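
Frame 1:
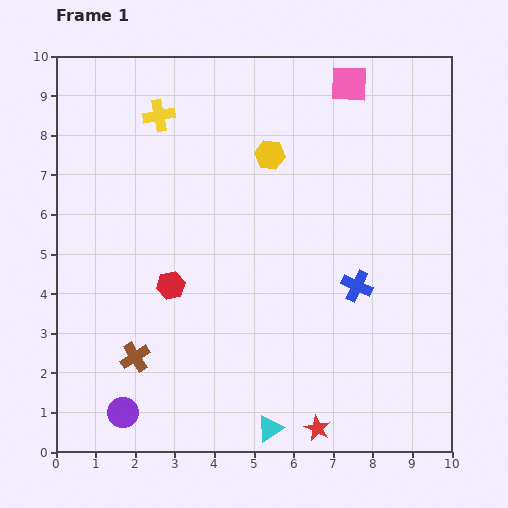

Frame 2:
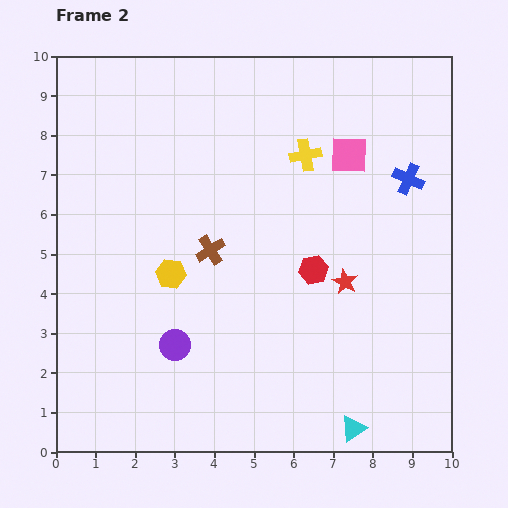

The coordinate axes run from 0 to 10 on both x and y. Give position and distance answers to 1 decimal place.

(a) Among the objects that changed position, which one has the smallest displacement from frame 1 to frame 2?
the pink square

(moved 1.8)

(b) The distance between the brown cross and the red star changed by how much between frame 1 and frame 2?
-1.4

Distance in frame 1: 4.9. Distance in frame 2: 3.5.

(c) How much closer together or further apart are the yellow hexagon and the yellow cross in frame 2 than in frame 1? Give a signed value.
+1.5

Distance in frame 1: 3.0. Distance in frame 2: 4.5.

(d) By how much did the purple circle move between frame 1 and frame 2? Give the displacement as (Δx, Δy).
(1.3, 1.7)

The purple circle was at (1.7, 1.0) in frame 1 and (3.0, 2.7) in frame 2.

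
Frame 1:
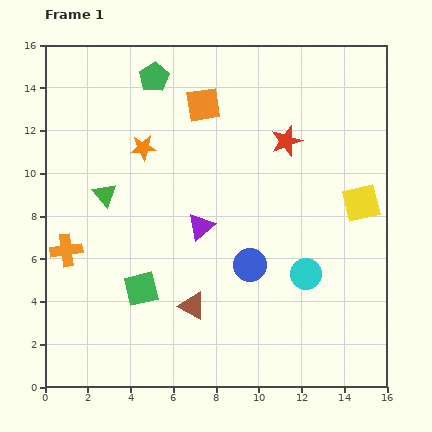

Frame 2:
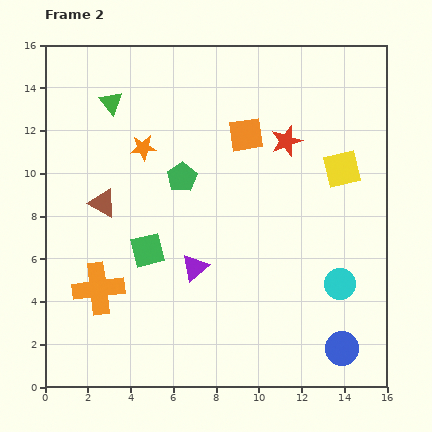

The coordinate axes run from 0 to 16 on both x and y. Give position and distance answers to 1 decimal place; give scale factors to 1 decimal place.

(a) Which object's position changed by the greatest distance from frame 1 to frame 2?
the brown triangle

(moved 6.4; next 5.8)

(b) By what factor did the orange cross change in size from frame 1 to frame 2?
1.6×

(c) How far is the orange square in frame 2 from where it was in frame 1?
2.4

The orange square moved from (7.4, 13.2) to (9.4, 11.8), a distance of √(2.0² + 1.4²) ≈ 2.4.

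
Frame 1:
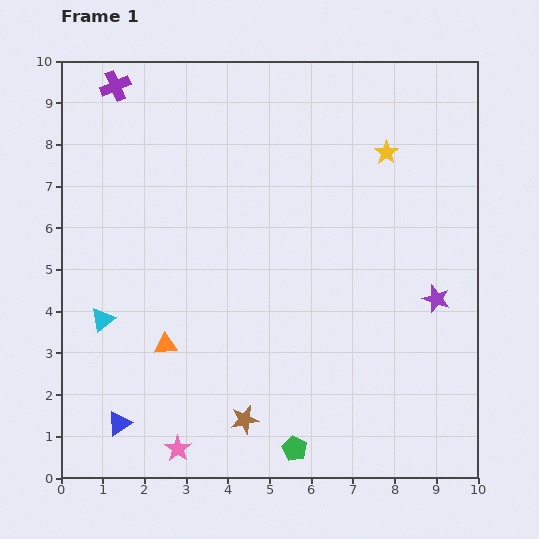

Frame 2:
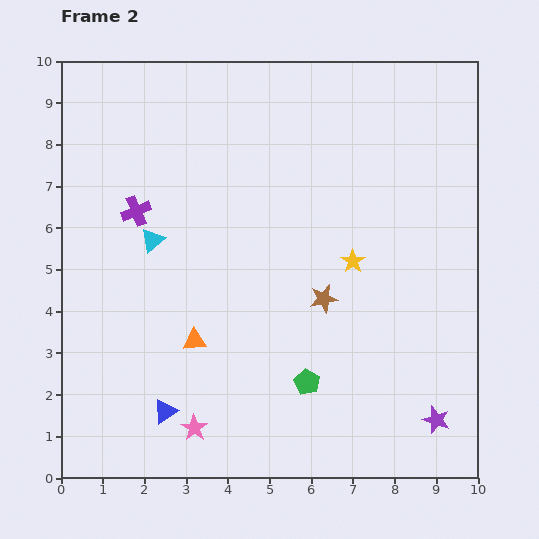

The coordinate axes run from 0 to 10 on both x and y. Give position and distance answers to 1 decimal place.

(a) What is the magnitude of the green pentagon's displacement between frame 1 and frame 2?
1.6

The green pentagon moved from (5.6, 0.7) to (5.9, 2.3), a distance of √(0.3² + 1.6²) ≈ 1.6.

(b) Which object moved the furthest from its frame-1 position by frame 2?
the brown star

(moved 3.5; next 3.0)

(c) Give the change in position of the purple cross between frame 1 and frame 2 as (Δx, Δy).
(0.5, -3.0)

The purple cross was at (1.3, 9.4) in frame 1 and (1.8, 6.4) in frame 2.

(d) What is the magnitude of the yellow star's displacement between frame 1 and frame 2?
2.7

The yellow star moved from (7.8, 7.8) to (7.0, 5.2), a distance of √(0.8² + 2.6²) ≈ 2.7.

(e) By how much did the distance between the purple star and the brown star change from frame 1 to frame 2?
-1.4

Distance in frame 1: 5.4. Distance in frame 2: 4.0.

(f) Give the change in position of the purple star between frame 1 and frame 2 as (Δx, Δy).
(0.0, -2.9)

The purple star was at (9.0, 4.3) in frame 1 and (9.0, 1.4) in frame 2.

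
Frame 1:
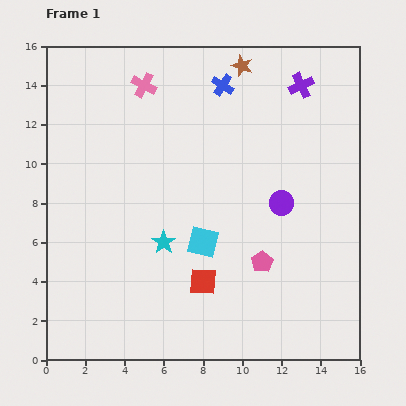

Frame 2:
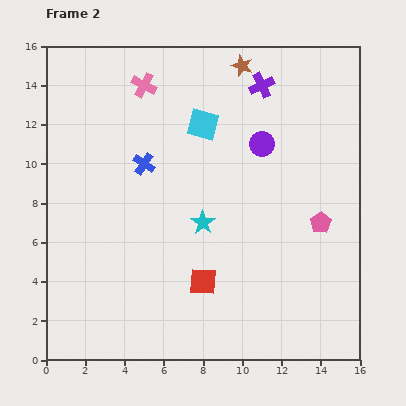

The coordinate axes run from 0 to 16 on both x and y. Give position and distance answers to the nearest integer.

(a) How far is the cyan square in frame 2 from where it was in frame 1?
6

The cyan square moved from (8, 6) to (8, 12), a distance of √(0² + 6²) ≈ 6.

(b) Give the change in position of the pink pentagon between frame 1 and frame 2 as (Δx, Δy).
(3, 2)

The pink pentagon was at (11, 5) in frame 1 and (14, 7) in frame 2.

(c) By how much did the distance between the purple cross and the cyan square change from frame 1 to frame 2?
-5

Distance in frame 1: 9. Distance in frame 2: 4.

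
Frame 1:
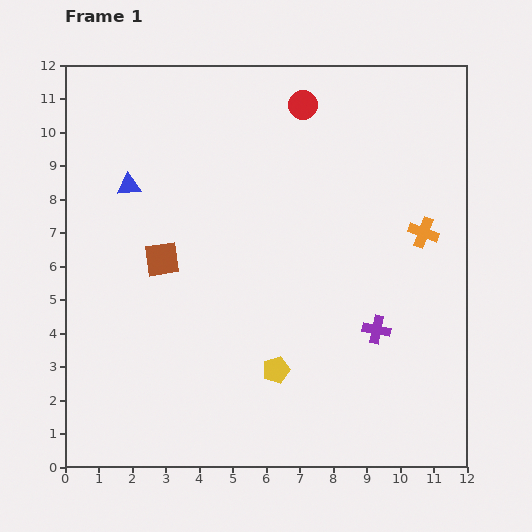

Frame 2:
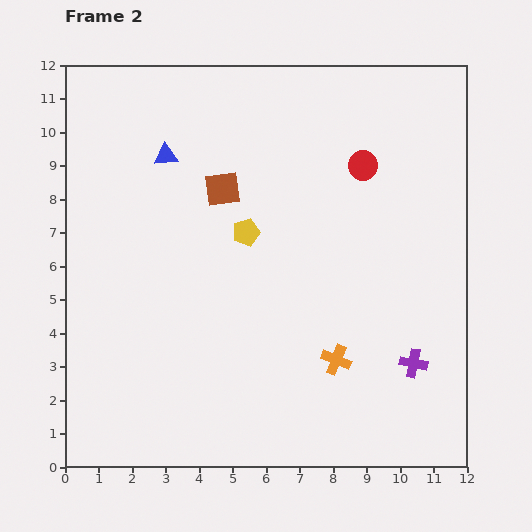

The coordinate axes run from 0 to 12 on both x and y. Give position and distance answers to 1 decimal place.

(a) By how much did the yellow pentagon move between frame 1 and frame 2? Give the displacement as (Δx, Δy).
(-0.9, 4.1)

The yellow pentagon was at (6.3, 2.9) in frame 1 and (5.4, 7.0) in frame 2.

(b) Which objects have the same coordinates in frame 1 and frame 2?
none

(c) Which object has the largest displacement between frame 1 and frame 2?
the orange cross

(moved 4.6; next 4.2)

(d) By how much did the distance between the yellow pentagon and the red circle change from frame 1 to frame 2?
-3.9

Distance in frame 1: 7.9. Distance in frame 2: 4.0.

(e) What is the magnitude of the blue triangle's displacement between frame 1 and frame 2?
1.4

The blue triangle moved from (1.9, 8.4) to (3.0, 9.3), a distance of √(1.1² + 0.9²) ≈ 1.4.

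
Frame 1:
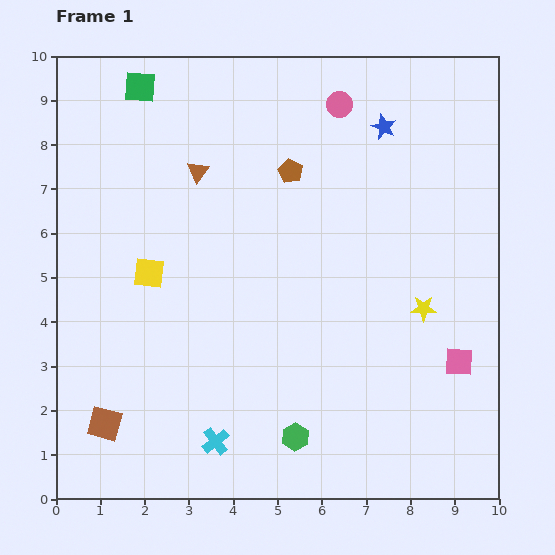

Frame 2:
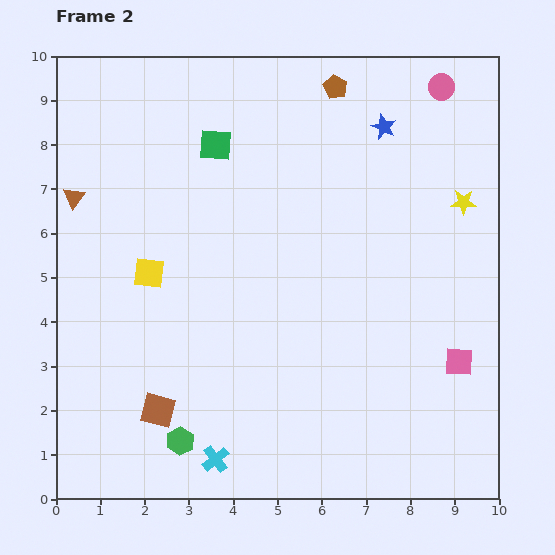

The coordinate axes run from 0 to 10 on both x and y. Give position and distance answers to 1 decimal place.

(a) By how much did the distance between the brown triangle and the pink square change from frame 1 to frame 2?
+2.2

Distance in frame 1: 7.3. Distance in frame 2: 9.5.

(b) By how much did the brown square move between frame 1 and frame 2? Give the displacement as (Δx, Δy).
(1.2, 0.3)

The brown square was at (1.1, 1.7) in frame 1 and (2.3, 2.0) in frame 2.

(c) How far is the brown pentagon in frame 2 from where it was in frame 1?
2.1

The brown pentagon moved from (5.3, 7.4) to (6.3, 9.3), a distance of √(1.0² + 1.9²) ≈ 2.1.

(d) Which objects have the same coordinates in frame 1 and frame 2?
the yellow square, the blue star, the pink square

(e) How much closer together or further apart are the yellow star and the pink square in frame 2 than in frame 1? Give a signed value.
+2.2

Distance in frame 1: 1.4. Distance in frame 2: 3.6.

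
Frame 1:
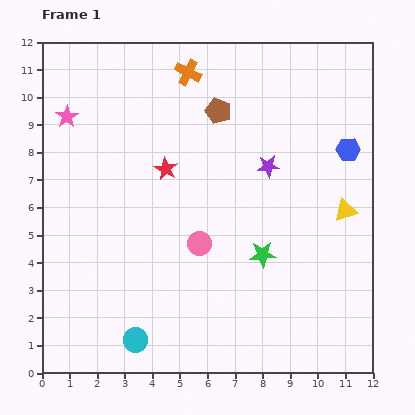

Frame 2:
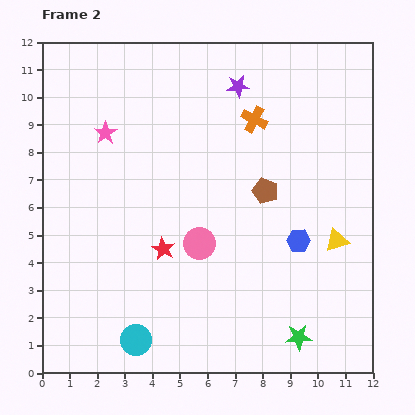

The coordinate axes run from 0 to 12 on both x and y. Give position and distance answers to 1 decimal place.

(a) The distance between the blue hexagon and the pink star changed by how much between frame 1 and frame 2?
-2.3

Distance in frame 1: 10.3. Distance in frame 2: 8.0.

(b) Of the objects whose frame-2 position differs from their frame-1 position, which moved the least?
the yellow triangle

(moved 1.1)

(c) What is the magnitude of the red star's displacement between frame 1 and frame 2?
2.9

The red star moved from (4.5, 7.4) to (4.4, 4.5), a distance of √(0.1² + 2.9²) ≈ 2.9.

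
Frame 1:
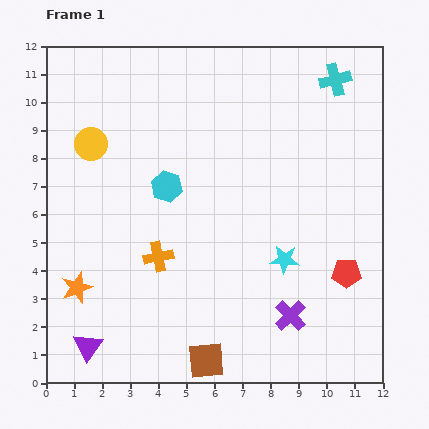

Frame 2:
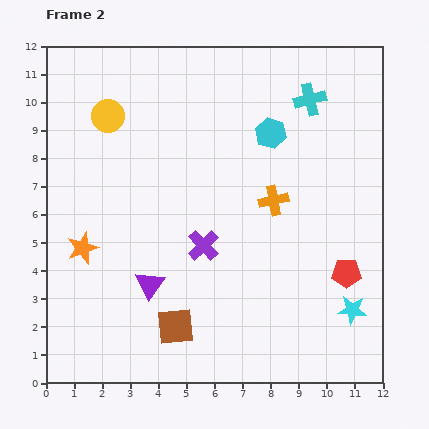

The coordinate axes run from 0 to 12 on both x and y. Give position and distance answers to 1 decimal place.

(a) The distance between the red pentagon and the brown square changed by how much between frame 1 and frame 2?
+0.5

Distance in frame 1: 5.9. Distance in frame 2: 6.4.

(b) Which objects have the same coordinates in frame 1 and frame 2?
the red pentagon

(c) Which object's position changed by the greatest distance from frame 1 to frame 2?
the orange cross

(moved 4.6; next 4.2)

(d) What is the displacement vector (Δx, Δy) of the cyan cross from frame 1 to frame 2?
(-0.9, -0.7)

The cyan cross was at (10.3, 10.8) in frame 1 and (9.4, 10.1) in frame 2.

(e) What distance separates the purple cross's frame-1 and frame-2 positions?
4.0

The purple cross moved from (8.7, 2.4) to (5.6, 4.9), a distance of √(3.1² + 2.5²) ≈ 4.0.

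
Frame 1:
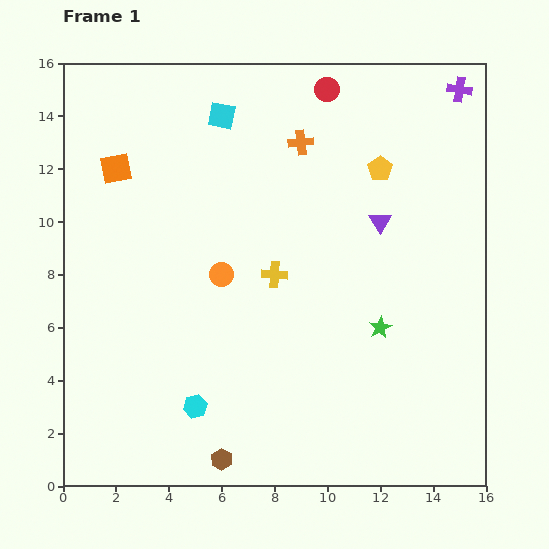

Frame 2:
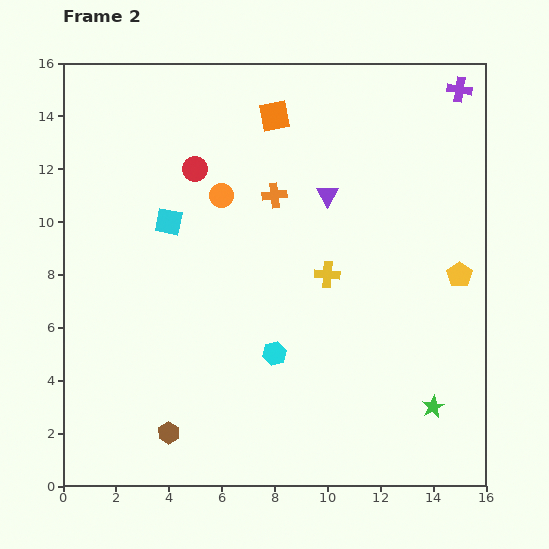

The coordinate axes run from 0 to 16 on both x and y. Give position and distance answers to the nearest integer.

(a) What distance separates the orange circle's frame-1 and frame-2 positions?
3

The orange circle moved from (6, 8) to (6, 11), a distance of √(0² + 3²) ≈ 3.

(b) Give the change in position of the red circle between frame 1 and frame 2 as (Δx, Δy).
(-5, -3)

The red circle was at (10, 15) in frame 1 and (5, 12) in frame 2.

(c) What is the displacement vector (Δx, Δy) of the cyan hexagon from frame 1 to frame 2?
(3, 2)

The cyan hexagon was at (5, 3) in frame 1 and (8, 5) in frame 2.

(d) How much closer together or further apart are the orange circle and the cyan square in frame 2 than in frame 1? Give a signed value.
-4

Distance in frame 1: 6. Distance in frame 2: 2.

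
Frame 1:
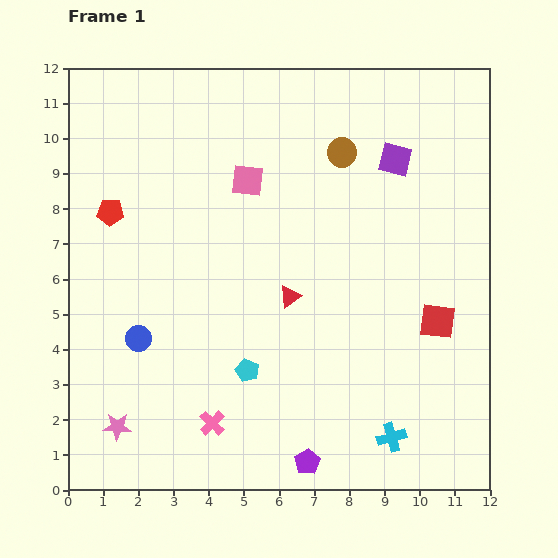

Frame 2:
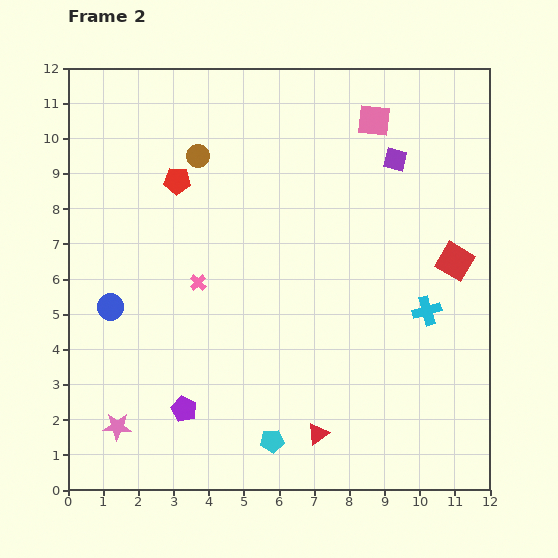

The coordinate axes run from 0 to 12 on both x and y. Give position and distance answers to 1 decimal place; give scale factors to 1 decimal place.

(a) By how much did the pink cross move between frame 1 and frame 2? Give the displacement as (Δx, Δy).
(-0.4, 4.0)

The pink cross was at (4.1, 1.9) in frame 1 and (3.7, 5.9) in frame 2.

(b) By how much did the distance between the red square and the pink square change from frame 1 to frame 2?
-2.1

Distance in frame 1: 6.7. Distance in frame 2: 4.6.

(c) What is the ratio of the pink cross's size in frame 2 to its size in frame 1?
0.7×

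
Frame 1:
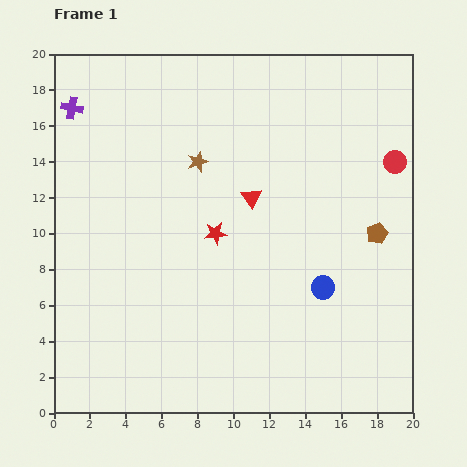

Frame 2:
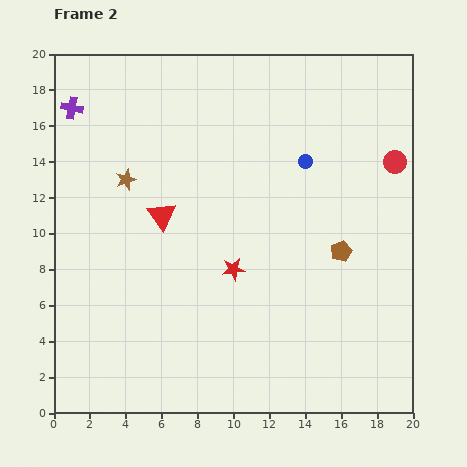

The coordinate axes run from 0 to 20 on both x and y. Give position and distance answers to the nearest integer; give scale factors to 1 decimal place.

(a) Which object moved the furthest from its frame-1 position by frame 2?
the blue circle

(moved 7; next 5)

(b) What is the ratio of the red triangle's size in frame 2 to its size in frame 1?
1.4×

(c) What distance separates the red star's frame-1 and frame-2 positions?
2

The red star moved from (9, 10) to (10, 8), a distance of √(1² + 2²) ≈ 2.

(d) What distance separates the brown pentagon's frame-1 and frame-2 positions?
2

The brown pentagon moved from (18, 10) to (16, 9), a distance of √(2² + 1²) ≈ 2.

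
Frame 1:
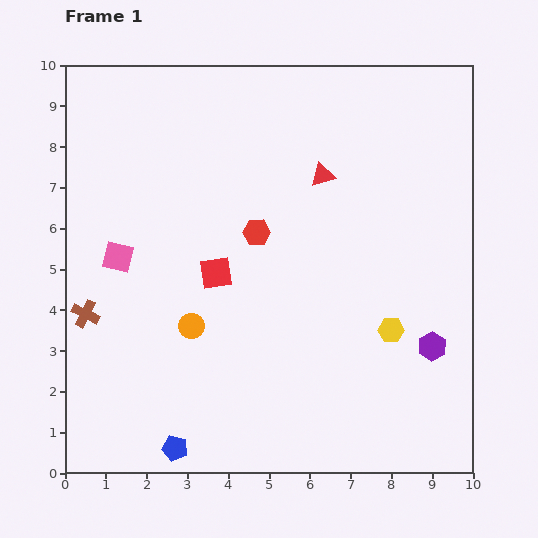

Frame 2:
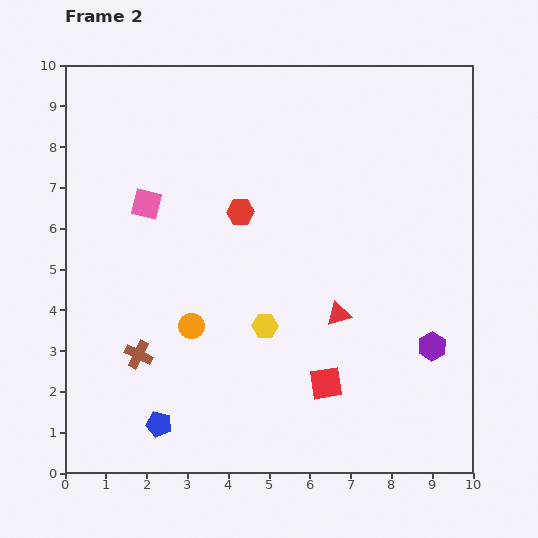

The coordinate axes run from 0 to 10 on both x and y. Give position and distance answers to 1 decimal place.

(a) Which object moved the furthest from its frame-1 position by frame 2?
the red square

(moved 3.8; next 3.4)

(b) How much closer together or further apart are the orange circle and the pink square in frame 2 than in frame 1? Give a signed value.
+0.7

Distance in frame 1: 2.5. Distance in frame 2: 3.2.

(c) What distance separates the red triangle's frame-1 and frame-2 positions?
3.4

The red triangle moved from (6.3, 7.3) to (6.7, 3.9), a distance of √(0.4² + 3.4²) ≈ 3.4.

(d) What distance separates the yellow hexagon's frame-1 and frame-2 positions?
3.1

The yellow hexagon moved from (8.0, 3.5) to (4.9, 3.6), a distance of √(3.1² + 0.1²) ≈ 3.1.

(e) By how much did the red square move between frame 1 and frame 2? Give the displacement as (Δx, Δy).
(2.7, -2.7)

The red square was at (3.7, 4.9) in frame 1 and (6.4, 2.2) in frame 2.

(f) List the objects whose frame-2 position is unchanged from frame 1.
the purple hexagon, the orange circle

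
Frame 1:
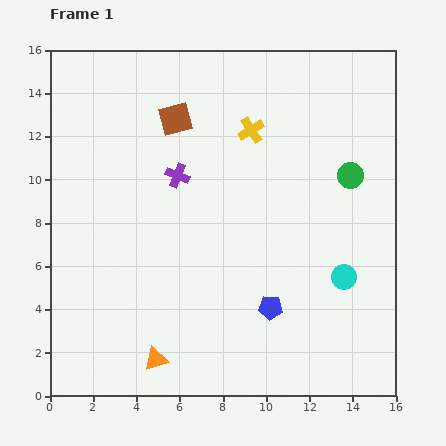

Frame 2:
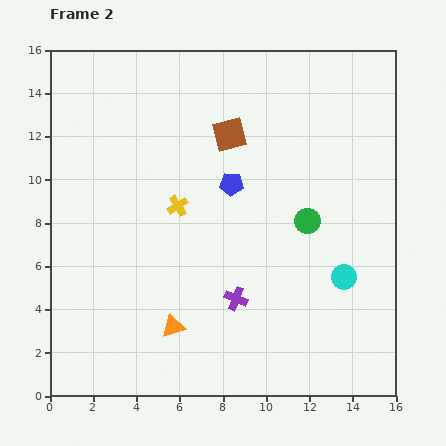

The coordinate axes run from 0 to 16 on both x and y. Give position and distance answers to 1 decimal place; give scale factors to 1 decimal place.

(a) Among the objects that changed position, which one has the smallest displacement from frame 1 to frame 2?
the orange triangle

(moved 1.7)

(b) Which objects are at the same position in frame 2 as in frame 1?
the cyan circle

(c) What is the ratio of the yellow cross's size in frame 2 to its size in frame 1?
0.8×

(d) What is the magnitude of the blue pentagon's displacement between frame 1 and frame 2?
6.0

The blue pentagon moved from (10.2, 4.1) to (8.4, 9.8), a distance of √(1.8² + 5.7²) ≈ 6.0.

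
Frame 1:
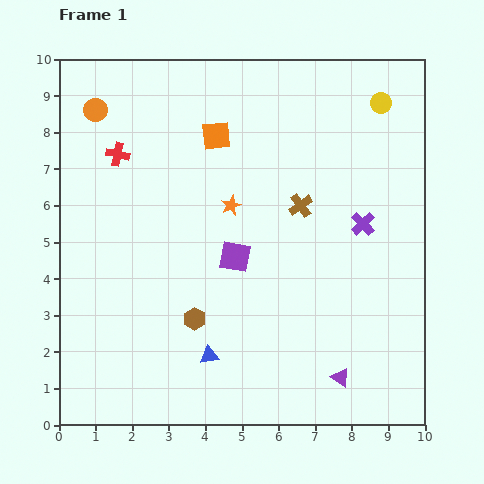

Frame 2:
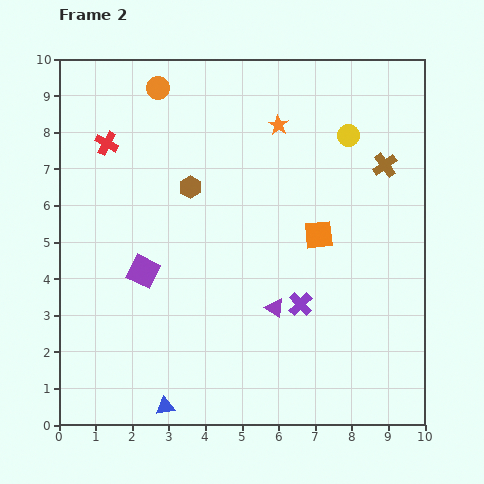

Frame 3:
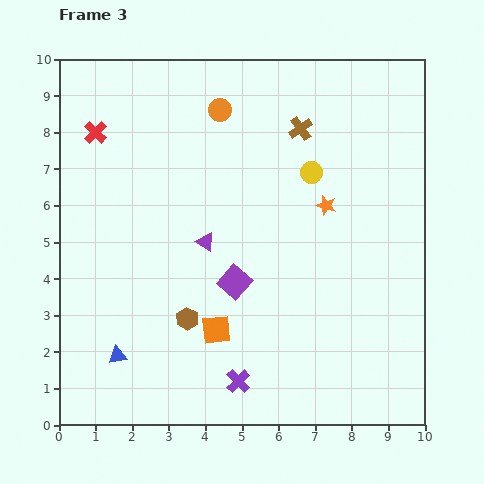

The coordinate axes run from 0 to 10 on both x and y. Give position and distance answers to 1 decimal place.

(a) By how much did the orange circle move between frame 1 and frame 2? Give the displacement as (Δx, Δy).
(1.7, 0.6)

The orange circle was at (1.0, 8.6) in frame 1 and (2.7, 9.2) in frame 2.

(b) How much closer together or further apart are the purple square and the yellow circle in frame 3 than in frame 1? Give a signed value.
-2.1

Distance in frame 1: 5.8. Distance in frame 3: 3.7.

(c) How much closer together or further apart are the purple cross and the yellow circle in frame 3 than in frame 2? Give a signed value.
+1.2

Distance in frame 2: 4.8. Distance in frame 3: 6.0.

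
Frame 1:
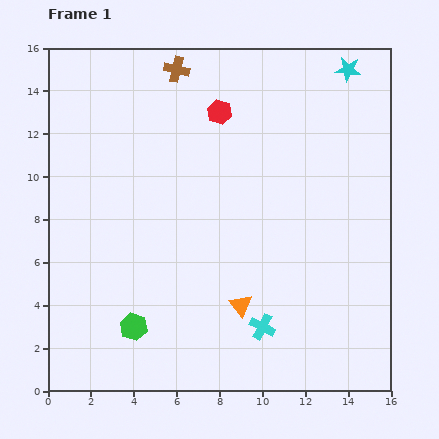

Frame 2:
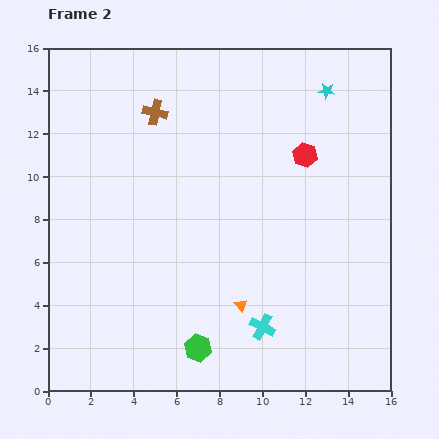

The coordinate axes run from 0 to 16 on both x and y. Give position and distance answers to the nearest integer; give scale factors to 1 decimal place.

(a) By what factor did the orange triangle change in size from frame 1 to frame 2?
0.6×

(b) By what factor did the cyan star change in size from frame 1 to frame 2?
0.7×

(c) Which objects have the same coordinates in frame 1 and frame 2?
the cyan cross, the orange triangle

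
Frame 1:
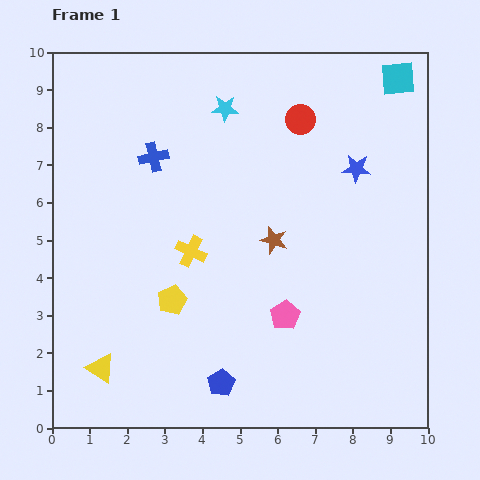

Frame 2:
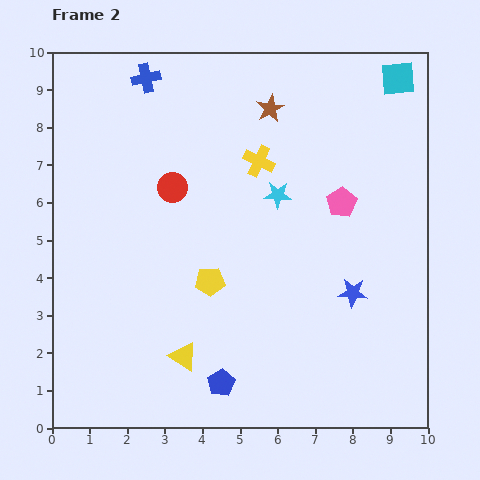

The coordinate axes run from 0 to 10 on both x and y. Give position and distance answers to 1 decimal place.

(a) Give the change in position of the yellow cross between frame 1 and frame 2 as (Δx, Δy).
(1.8, 2.4)

The yellow cross was at (3.7, 4.7) in frame 1 and (5.5, 7.1) in frame 2.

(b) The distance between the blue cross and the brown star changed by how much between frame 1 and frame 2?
-0.5

Distance in frame 1: 3.9. Distance in frame 2: 3.4.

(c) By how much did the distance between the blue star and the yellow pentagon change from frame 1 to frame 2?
-2.2

Distance in frame 1: 6.0. Distance in frame 2: 3.8.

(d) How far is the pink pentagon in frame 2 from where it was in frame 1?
3.4

The pink pentagon moved from (6.2, 3.0) to (7.7, 6.0), a distance of √(1.5² + 3.0²) ≈ 3.4.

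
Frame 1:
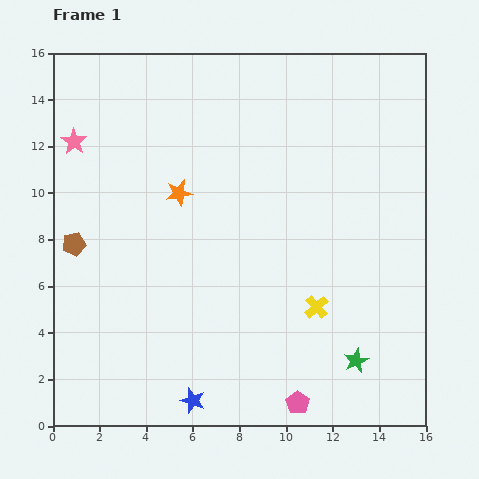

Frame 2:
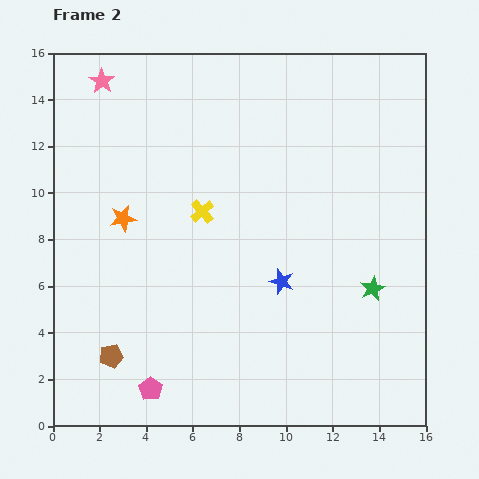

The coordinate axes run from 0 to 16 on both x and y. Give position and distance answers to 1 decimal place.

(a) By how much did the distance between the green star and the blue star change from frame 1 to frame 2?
-3.3

Distance in frame 1: 7.2. Distance in frame 2: 3.9.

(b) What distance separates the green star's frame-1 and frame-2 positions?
3.2

The green star moved from (13.0, 2.8) to (13.7, 5.9), a distance of √(0.7² + 3.1²) ≈ 3.2.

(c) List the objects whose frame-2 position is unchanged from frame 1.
none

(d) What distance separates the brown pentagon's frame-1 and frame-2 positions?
5.1

The brown pentagon moved from (0.9, 7.8) to (2.5, 3.0), a distance of √(1.6² + 4.8²) ≈ 5.1.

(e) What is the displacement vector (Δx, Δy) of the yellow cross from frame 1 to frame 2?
(-4.9, 4.1)

The yellow cross was at (11.3, 5.1) in frame 1 and (6.4, 9.2) in frame 2.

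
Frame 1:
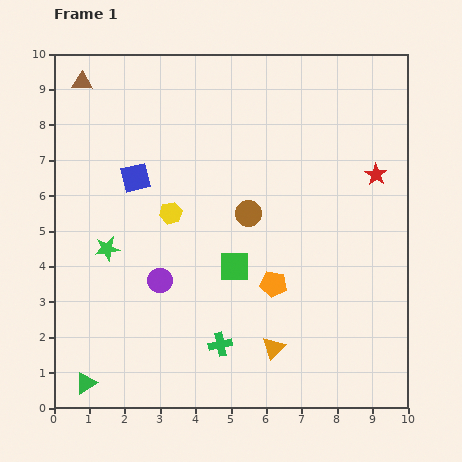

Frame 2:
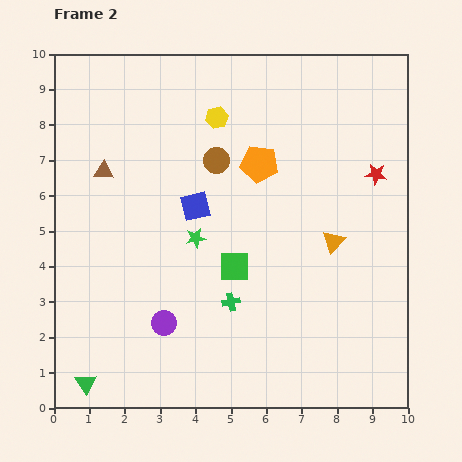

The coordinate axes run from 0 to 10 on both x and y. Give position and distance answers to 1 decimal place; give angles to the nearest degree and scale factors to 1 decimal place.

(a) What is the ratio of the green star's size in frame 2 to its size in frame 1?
0.8×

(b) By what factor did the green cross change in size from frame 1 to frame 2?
0.8×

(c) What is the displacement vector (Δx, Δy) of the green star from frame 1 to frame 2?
(2.5, 0.3)

The green star was at (1.5, 4.5) in frame 1 and (4.0, 4.8) in frame 2.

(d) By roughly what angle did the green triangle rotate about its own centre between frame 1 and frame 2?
32° counter-clockwise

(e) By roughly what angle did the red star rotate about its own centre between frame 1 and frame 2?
27° counter-clockwise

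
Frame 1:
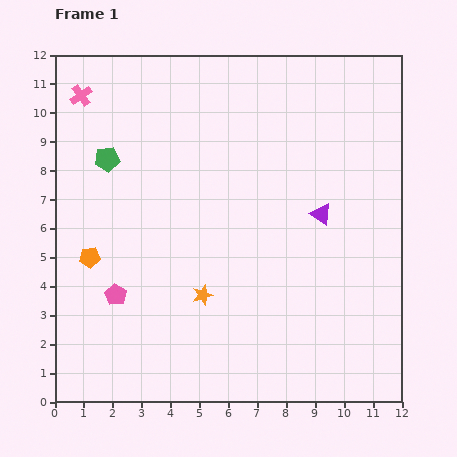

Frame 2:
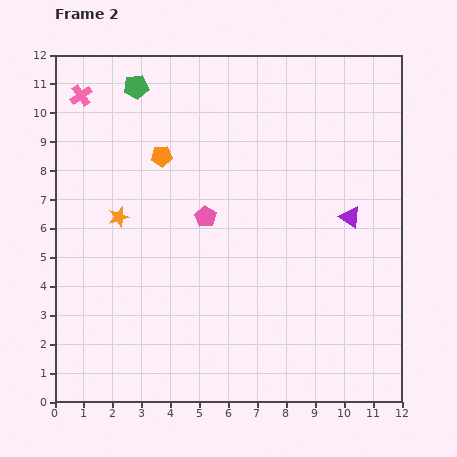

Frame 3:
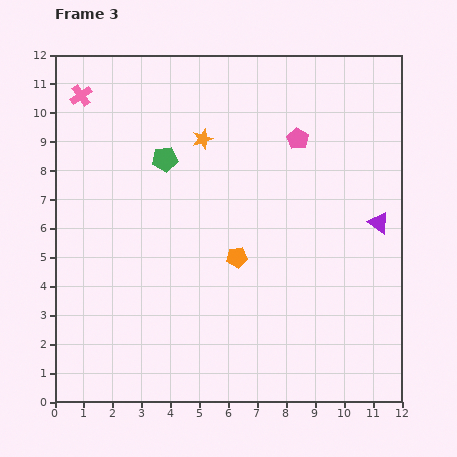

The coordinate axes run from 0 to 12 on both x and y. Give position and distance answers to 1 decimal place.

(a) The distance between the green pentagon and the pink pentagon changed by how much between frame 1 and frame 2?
+0.4

Distance in frame 1: 4.7. Distance in frame 2: 5.1.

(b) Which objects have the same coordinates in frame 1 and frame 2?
the pink cross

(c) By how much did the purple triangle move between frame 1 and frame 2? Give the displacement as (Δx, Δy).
(1.0, -0.1)

The purple triangle was at (9.2, 6.5) in frame 1 and (10.2, 6.4) in frame 2.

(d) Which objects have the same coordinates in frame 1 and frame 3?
the pink cross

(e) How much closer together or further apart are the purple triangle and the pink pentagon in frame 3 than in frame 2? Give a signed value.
-1.0

Distance in frame 2: 5.0. Distance in frame 3: 4.0.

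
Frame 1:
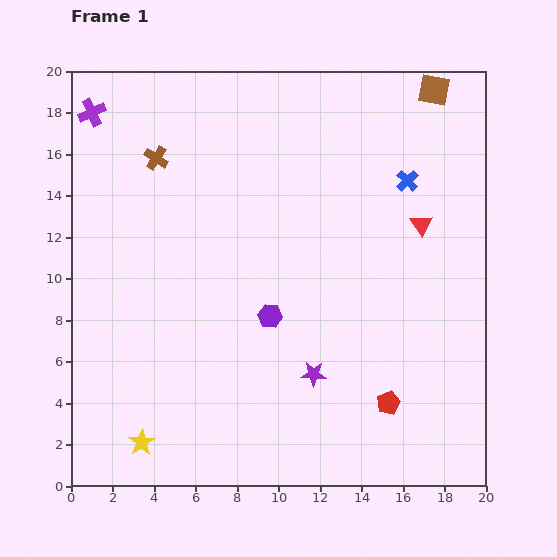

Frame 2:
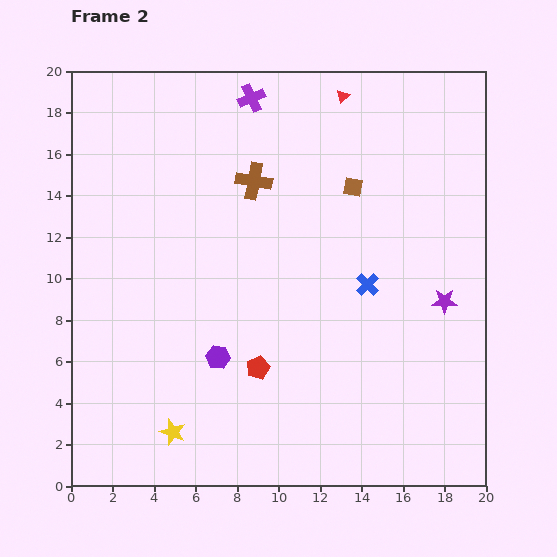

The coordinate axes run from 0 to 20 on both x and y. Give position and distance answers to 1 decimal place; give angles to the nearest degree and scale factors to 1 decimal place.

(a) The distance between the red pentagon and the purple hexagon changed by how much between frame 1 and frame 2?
-5.1

Distance in frame 1: 7.1. Distance in frame 2: 2.0.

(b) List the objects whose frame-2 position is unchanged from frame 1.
none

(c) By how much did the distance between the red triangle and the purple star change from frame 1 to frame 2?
+2.1

Distance in frame 1: 8.9. Distance in frame 2: 11.0.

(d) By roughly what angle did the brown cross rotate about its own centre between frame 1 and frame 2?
23° counter-clockwise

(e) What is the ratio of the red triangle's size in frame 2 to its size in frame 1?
0.6×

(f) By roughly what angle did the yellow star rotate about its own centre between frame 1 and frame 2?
20° counter-clockwise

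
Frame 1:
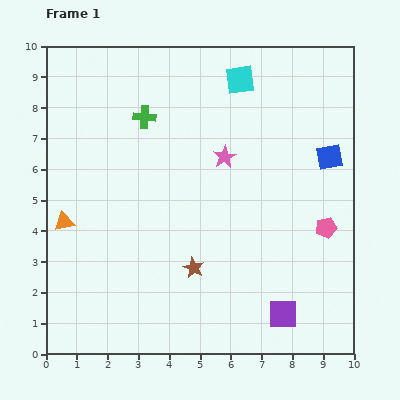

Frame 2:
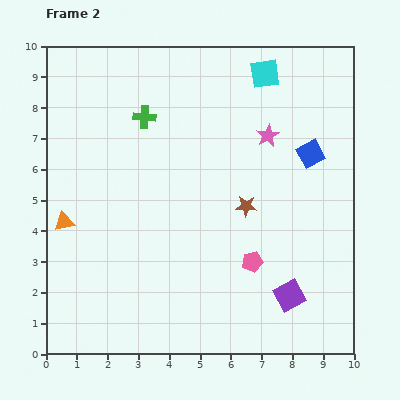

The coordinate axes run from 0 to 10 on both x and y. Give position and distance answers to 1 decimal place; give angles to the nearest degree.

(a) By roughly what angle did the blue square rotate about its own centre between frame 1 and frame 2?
19° counter-clockwise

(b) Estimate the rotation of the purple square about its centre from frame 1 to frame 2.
28° counter-clockwise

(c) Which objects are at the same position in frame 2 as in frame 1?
the orange triangle, the green cross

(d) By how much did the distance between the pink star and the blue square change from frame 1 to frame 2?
-1.9

Distance in frame 1: 3.4. Distance in frame 2: 1.5.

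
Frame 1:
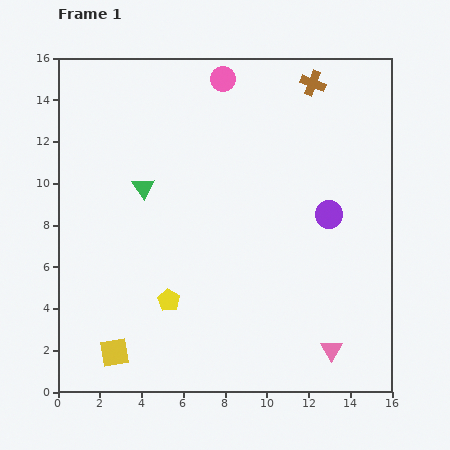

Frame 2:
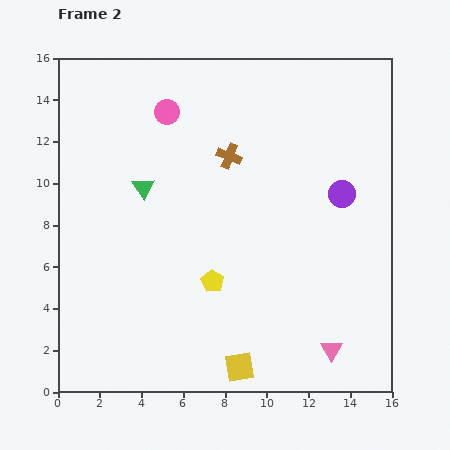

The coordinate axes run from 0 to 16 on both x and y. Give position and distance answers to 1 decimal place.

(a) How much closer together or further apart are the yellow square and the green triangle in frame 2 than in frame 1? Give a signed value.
+1.8

Distance in frame 1: 8.0. Distance in frame 2: 9.8.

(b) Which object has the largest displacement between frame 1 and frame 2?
the yellow square

(moved 6.0; next 5.3)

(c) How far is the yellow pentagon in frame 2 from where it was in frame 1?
2.3

The yellow pentagon moved from (5.3, 4.4) to (7.4, 5.3), a distance of √(2.1² + 0.9²) ≈ 2.3.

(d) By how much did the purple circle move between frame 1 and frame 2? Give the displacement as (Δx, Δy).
(0.6, 1.0)

The purple circle was at (13.0, 8.5) in frame 1 and (13.6, 9.5) in frame 2.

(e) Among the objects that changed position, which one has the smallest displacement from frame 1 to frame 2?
the purple circle

(moved 1.2)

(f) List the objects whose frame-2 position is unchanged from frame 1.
the pink triangle, the green triangle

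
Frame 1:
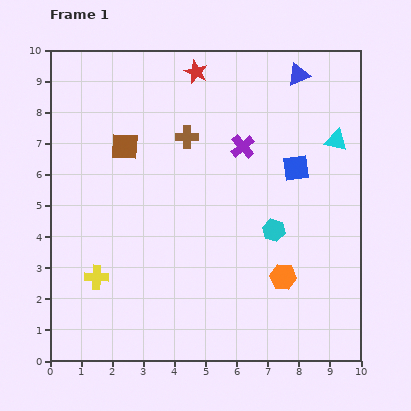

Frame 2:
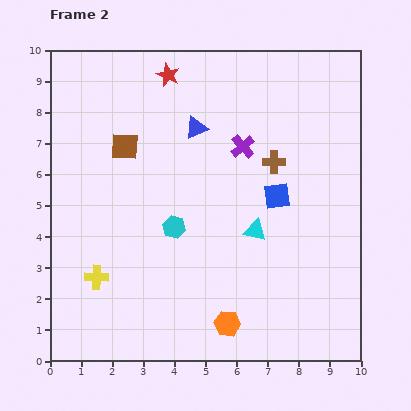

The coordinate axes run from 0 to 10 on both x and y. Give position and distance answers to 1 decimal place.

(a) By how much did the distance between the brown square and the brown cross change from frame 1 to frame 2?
+2.8

Distance in frame 1: 2.0. Distance in frame 2: 4.8.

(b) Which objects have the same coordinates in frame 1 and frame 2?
the yellow cross, the purple cross, the brown square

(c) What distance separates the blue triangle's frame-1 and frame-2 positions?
3.7

The blue triangle moved from (8.0, 9.2) to (4.7, 7.5), a distance of √(3.3² + 1.7²) ≈ 3.7.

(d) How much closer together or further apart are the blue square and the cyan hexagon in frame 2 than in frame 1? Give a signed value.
+1.3

Distance in frame 1: 2.1. Distance in frame 2: 3.4.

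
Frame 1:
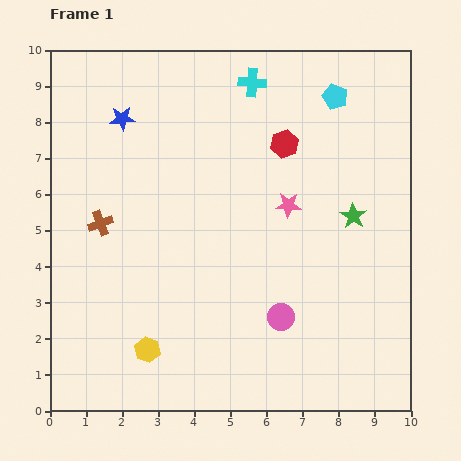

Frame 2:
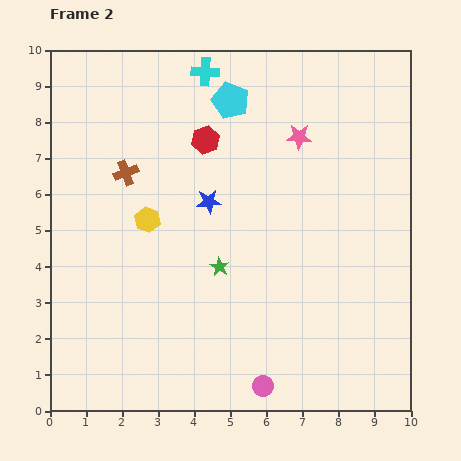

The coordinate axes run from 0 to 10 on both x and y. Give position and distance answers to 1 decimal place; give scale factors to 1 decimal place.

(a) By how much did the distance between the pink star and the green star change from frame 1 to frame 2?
+2.4

Distance in frame 1: 1.8. Distance in frame 2: 4.2.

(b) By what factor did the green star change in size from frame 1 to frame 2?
0.7×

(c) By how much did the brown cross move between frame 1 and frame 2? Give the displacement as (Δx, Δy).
(0.7, 1.4)

The brown cross was at (1.4, 5.2) in frame 1 and (2.1, 6.6) in frame 2.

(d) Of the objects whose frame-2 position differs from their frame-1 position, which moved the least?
the cyan cross

(moved 1.3)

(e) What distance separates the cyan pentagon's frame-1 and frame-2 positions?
2.9

The cyan pentagon moved from (7.9, 8.7) to (5.0, 8.6), a distance of √(2.9² + 0.1²) ≈ 2.9.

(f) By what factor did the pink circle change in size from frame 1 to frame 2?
0.8×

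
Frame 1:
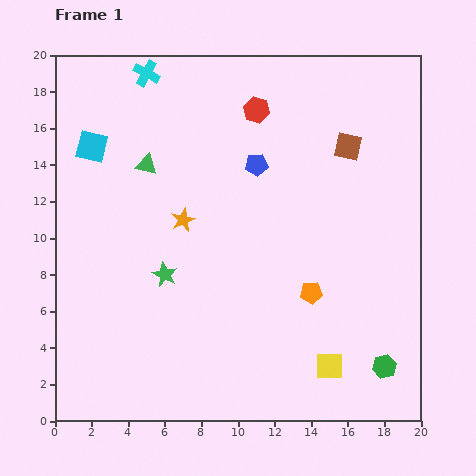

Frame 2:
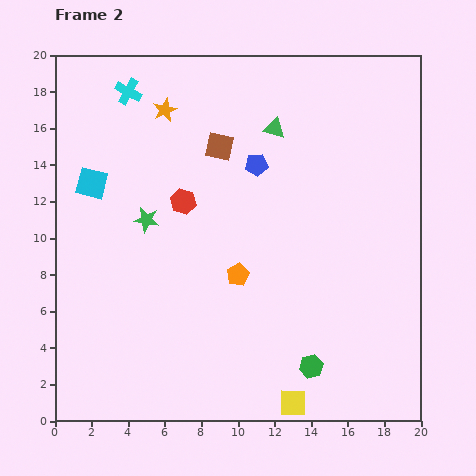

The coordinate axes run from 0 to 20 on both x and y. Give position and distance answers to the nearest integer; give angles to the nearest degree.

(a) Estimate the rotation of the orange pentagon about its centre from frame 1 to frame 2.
24° counter-clockwise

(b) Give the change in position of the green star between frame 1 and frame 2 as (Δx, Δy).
(-1, 3)

The green star was at (6, 8) in frame 1 and (5, 11) in frame 2.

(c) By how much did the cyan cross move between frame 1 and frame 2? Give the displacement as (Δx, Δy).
(-1, -1)

The cyan cross was at (5, 19) in frame 1 and (4, 18) in frame 2.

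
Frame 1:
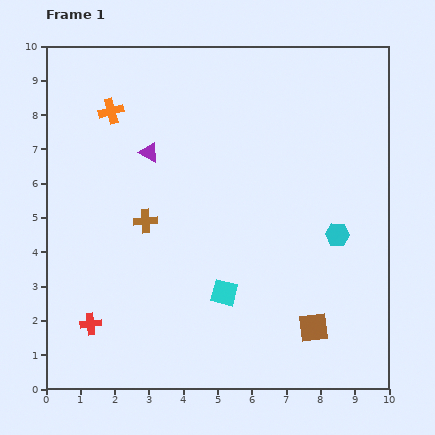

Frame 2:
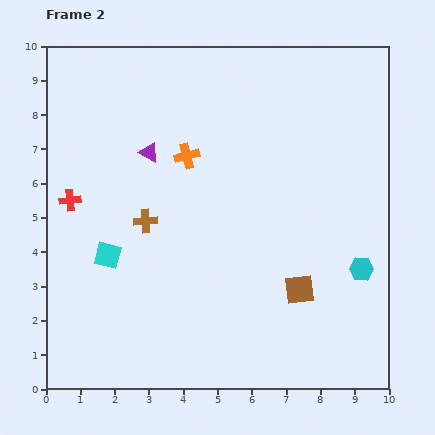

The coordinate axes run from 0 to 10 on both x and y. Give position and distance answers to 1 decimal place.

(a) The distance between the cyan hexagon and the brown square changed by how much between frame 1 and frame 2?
-0.9

Distance in frame 1: 2.8. Distance in frame 2: 1.9.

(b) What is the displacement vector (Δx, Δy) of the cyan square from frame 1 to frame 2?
(-3.4, 1.1)

The cyan square was at (5.2, 2.8) in frame 1 and (1.8, 3.9) in frame 2.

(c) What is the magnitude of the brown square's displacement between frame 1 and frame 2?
1.2

The brown square moved from (7.8, 1.8) to (7.4, 2.9), a distance of √(0.4² + 1.1²) ≈ 1.2.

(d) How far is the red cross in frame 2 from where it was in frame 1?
3.6

The red cross moved from (1.3, 1.9) to (0.7, 5.5), a distance of √(0.6² + 3.6²) ≈ 3.6.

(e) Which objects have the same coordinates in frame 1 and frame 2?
the brown cross, the purple triangle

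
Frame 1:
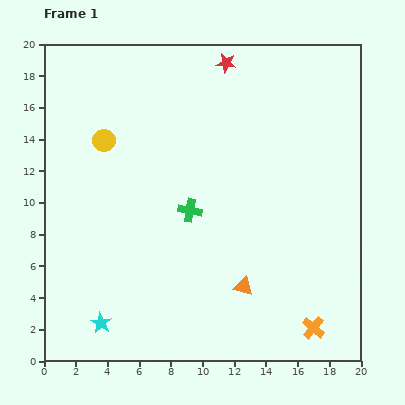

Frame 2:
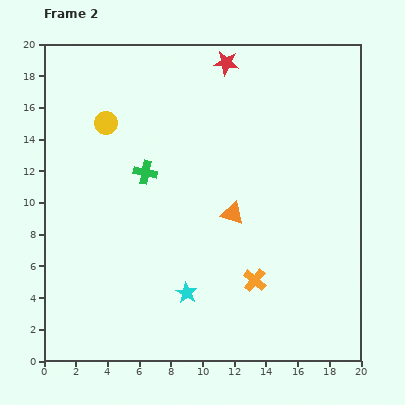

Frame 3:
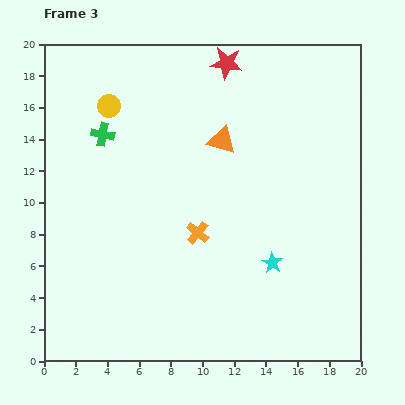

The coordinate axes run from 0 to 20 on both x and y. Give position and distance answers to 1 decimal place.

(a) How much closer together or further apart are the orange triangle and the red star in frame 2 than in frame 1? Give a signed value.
-4.6

Distance in frame 1: 14.1. Distance in frame 2: 9.5.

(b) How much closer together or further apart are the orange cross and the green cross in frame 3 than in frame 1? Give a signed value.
-2.2

Distance in frame 1: 10.8. Distance in frame 3: 8.6.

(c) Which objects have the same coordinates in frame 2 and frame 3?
the red star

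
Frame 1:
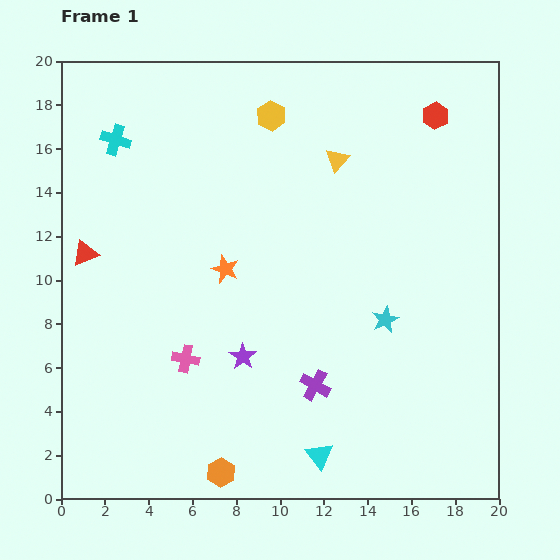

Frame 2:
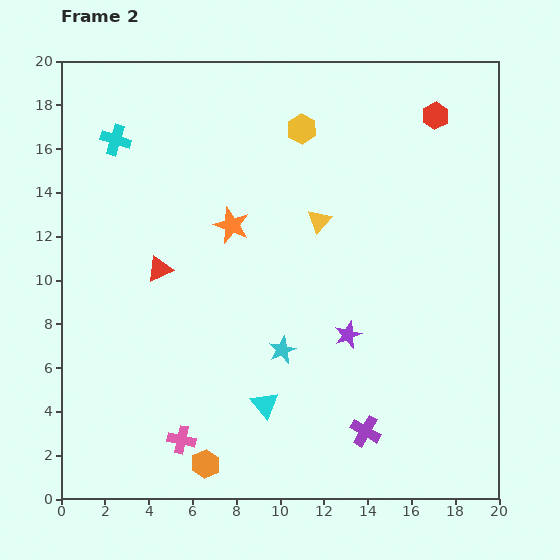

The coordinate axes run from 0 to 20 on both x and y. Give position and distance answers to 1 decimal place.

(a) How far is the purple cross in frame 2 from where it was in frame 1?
3.1

The purple cross moved from (11.6, 5.2) to (13.9, 3.1), a distance of √(2.3² + 2.1²) ≈ 3.1.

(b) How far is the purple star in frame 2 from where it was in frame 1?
4.9

The purple star moved from (8.3, 6.5) to (13.1, 7.5), a distance of √(4.8² + 1.0²) ≈ 4.9.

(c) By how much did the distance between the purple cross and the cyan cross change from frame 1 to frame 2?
+3.1

Distance in frame 1: 14.4. Distance in frame 2: 17.5.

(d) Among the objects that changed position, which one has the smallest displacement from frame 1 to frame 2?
the orange hexagon

(moved 0.8)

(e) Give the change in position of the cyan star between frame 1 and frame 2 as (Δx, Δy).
(-4.7, -1.4)

The cyan star was at (14.8, 8.2) in frame 1 and (10.1, 6.8) in frame 2.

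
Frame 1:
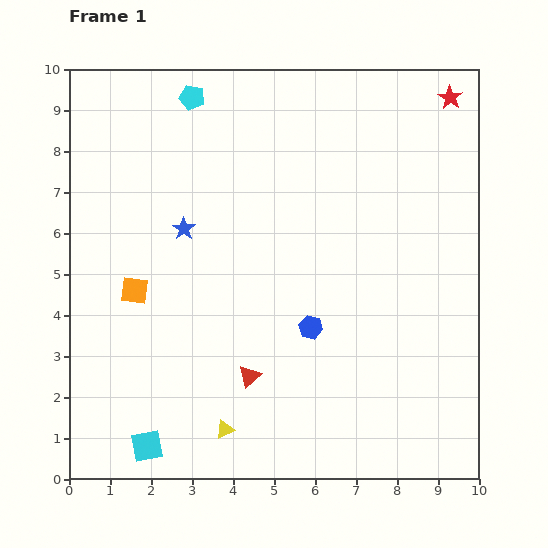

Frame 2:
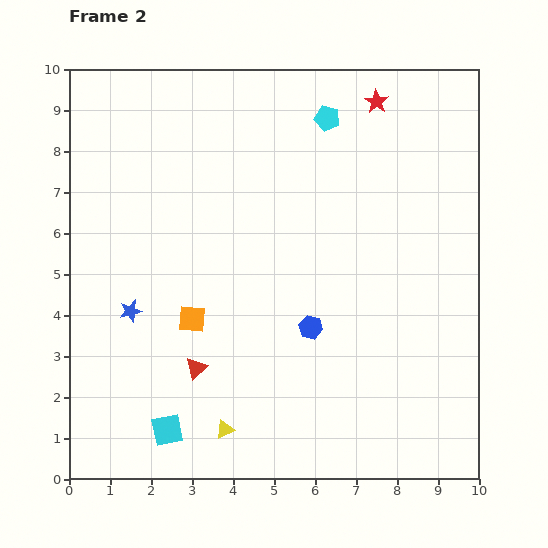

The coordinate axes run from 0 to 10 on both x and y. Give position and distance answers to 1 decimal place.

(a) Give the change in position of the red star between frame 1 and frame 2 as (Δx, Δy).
(-1.8, -0.1)

The red star was at (9.3, 9.3) in frame 1 and (7.5, 9.2) in frame 2.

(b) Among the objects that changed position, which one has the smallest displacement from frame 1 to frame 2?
the cyan square

(moved 0.6)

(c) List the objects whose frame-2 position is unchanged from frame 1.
the yellow triangle, the blue hexagon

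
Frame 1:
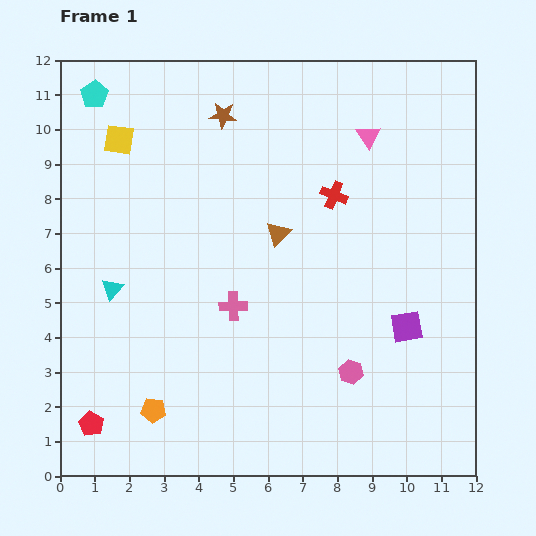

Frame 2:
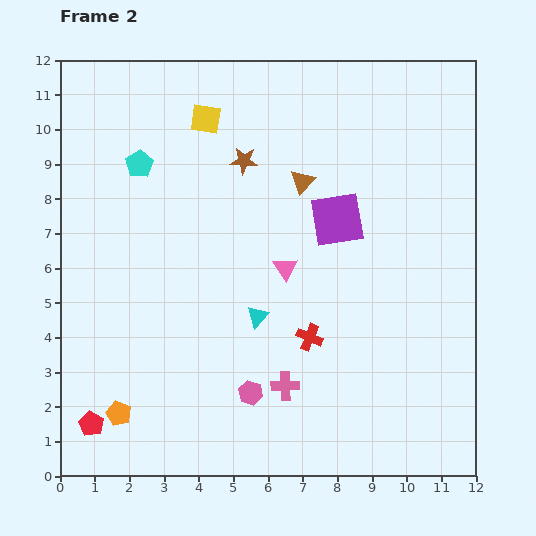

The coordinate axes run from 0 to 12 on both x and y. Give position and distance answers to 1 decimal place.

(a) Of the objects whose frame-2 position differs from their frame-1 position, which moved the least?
the orange pentagon

(moved 1.0)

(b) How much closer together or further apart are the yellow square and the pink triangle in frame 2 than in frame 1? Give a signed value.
-2.3

Distance in frame 1: 7.2. Distance in frame 2: 4.9.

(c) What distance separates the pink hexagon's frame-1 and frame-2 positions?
3.0

The pink hexagon moved from (8.4, 3.0) to (5.5, 2.4), a distance of √(2.9² + 0.6²) ≈ 3.0.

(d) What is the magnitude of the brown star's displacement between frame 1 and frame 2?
1.4

The brown star moved from (4.7, 10.4) to (5.3, 9.1), a distance of √(0.6² + 1.3²) ≈ 1.4.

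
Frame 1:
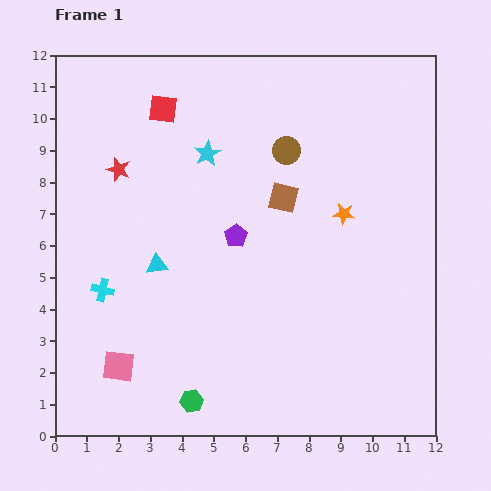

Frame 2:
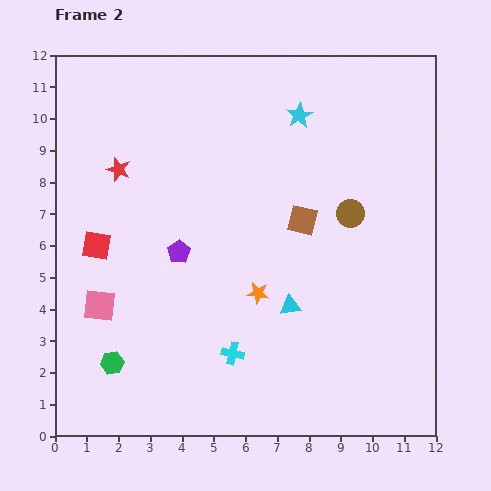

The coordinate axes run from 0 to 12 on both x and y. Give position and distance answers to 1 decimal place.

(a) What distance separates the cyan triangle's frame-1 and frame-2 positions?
4.4

The cyan triangle moved from (3.2, 5.4) to (7.4, 4.1), a distance of √(4.2² + 1.3²) ≈ 4.4.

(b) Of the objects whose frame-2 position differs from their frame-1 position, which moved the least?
the brown square

(moved 0.9)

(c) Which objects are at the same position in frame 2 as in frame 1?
the red star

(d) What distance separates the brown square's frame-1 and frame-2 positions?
0.9

The brown square moved from (7.2, 7.5) to (7.8, 6.8), a distance of √(0.6² + 0.7²) ≈ 0.9.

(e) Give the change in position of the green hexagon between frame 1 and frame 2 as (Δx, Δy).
(-2.5, 1.2)

The green hexagon was at (4.3, 1.1) in frame 1 and (1.8, 2.3) in frame 2.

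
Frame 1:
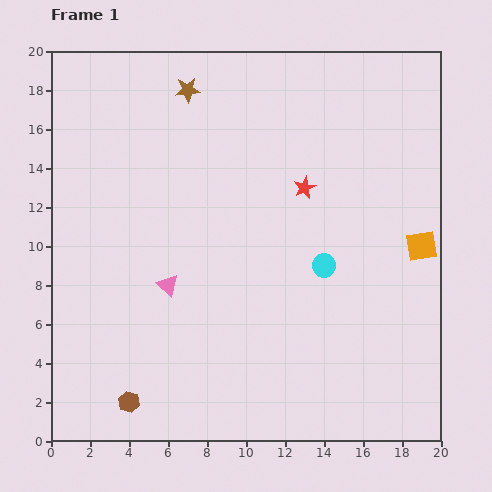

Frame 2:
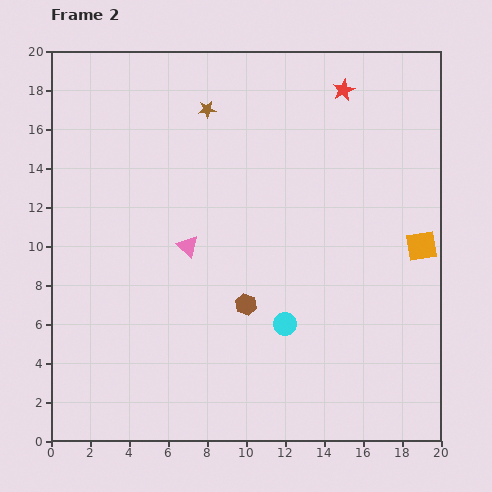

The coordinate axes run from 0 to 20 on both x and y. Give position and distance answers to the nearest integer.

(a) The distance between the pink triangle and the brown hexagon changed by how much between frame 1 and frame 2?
-2

Distance in frame 1: 6. Distance in frame 2: 4.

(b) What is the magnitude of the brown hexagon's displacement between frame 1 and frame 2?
8

The brown hexagon moved from (4, 2) to (10, 7), a distance of √(6² + 5²) ≈ 8.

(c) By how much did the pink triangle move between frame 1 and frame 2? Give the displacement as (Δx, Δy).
(1, 2)

The pink triangle was at (6, 8) in frame 1 and (7, 10) in frame 2.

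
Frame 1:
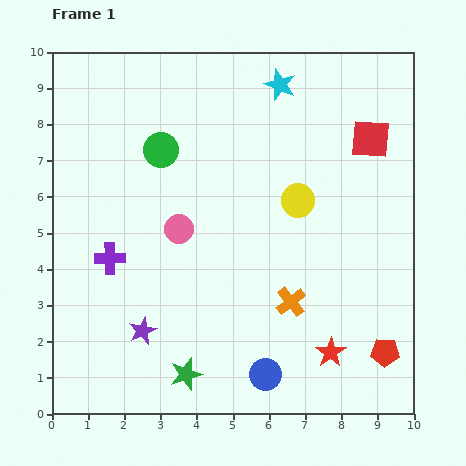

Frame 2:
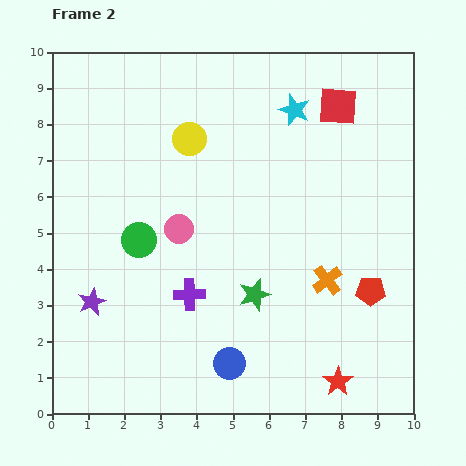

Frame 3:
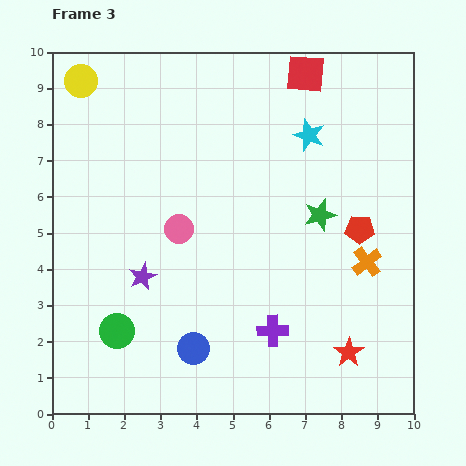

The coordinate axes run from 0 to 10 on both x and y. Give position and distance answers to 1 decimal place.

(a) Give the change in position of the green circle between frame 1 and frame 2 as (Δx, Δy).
(-0.6, -2.5)

The green circle was at (3.0, 7.3) in frame 1 and (2.4, 4.8) in frame 2.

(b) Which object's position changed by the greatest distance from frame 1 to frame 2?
the yellow circle

(moved 3.4; next 2.9)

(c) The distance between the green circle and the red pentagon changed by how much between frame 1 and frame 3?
-1.1

Distance in frame 1: 8.4. Distance in frame 3: 7.3.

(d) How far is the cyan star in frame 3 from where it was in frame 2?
0.8

The cyan star moved from (6.7, 8.4) to (7.1, 7.7), a distance of √(0.4² + 0.7²) ≈ 0.8.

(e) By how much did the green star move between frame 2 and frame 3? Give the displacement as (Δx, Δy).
(1.8, 2.2)

The green star was at (5.6, 3.3) in frame 2 and (7.4, 5.5) in frame 3.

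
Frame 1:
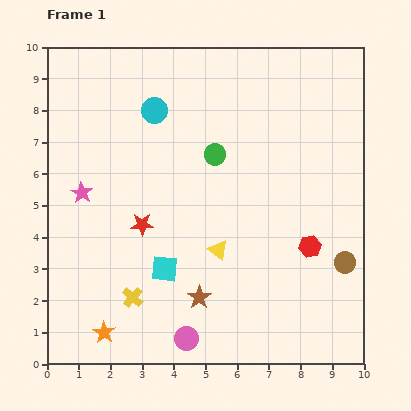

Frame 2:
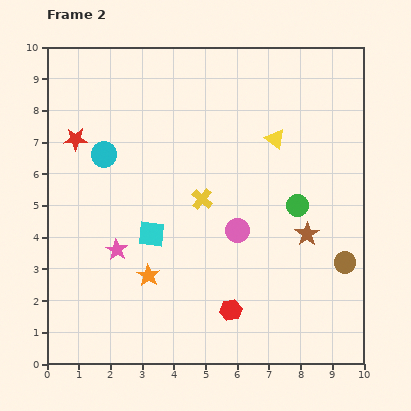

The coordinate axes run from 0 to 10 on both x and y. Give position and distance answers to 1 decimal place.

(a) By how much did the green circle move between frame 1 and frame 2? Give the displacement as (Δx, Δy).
(2.6, -1.6)

The green circle was at (5.3, 6.6) in frame 1 and (7.9, 5.0) in frame 2.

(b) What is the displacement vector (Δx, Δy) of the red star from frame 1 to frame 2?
(-2.1, 2.7)

The red star was at (3.0, 4.4) in frame 1 and (0.9, 7.1) in frame 2.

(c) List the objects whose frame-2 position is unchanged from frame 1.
the brown circle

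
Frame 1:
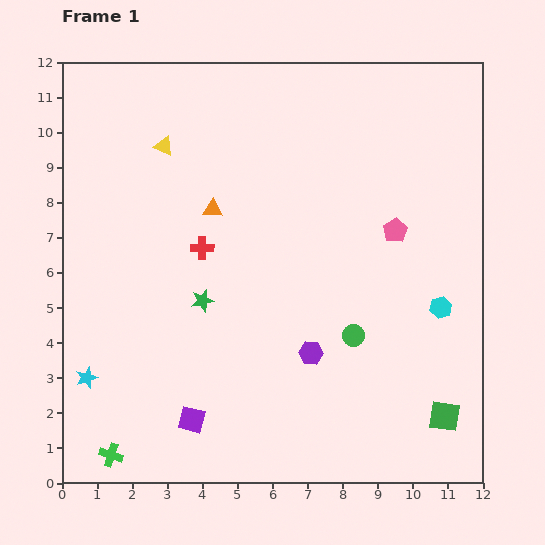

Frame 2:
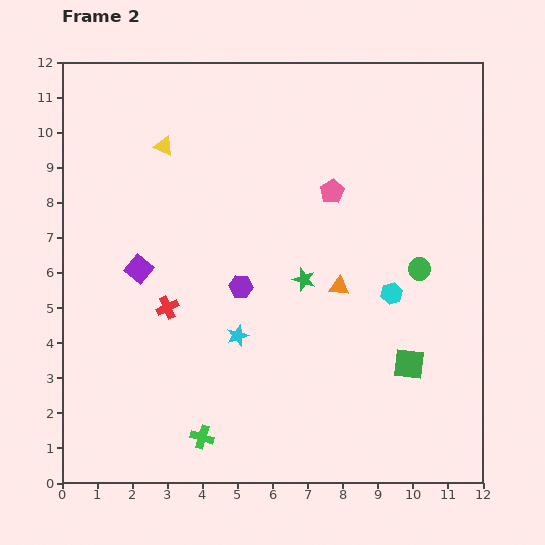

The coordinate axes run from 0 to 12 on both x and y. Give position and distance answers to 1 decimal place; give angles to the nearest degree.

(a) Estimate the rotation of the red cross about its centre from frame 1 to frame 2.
25° counter-clockwise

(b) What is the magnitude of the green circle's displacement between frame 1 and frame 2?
2.7

The green circle moved from (8.3, 4.2) to (10.2, 6.1), a distance of √(1.9² + 1.9²) ≈ 2.7.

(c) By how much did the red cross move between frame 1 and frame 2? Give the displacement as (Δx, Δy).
(-1.0, -1.7)

The red cross was at (4.0, 6.7) in frame 1 and (3.0, 5.0) in frame 2.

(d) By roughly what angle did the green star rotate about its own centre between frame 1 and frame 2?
30° clockwise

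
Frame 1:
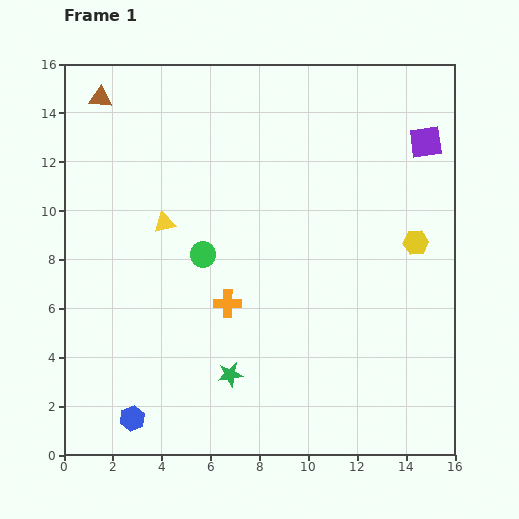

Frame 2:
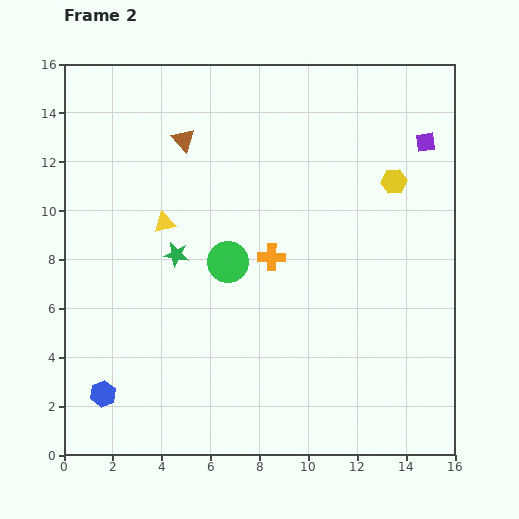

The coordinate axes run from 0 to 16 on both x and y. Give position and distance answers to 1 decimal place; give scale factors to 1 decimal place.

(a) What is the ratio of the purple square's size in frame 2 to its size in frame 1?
0.6×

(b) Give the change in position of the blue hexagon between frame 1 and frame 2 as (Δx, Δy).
(-1.2, 1.0)

The blue hexagon was at (2.8, 1.5) in frame 1 and (1.6, 2.5) in frame 2.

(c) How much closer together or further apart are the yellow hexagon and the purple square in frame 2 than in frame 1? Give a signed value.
-2.0

Distance in frame 1: 4.1. Distance in frame 2: 2.1.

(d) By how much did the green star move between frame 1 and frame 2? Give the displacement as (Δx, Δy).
(-2.2, 4.9)

The green star was at (6.8, 3.3) in frame 1 and (4.6, 8.2) in frame 2.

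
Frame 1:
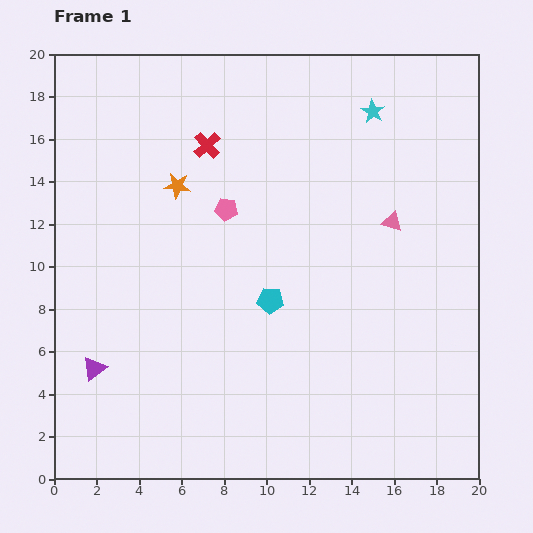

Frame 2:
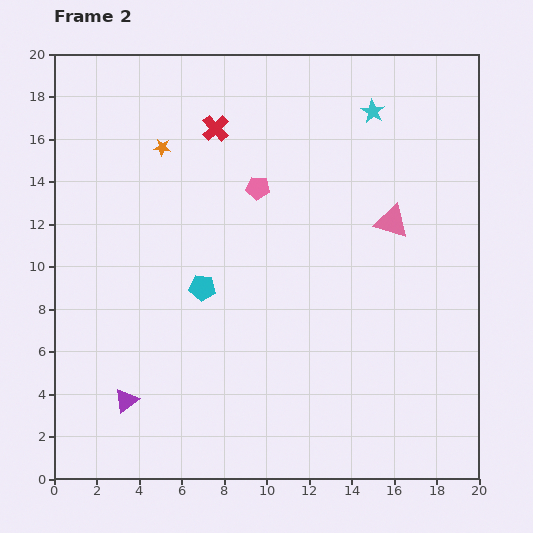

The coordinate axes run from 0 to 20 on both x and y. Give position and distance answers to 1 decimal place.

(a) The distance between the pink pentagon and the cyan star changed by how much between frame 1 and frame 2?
-1.8

Distance in frame 1: 8.3. Distance in frame 2: 6.5.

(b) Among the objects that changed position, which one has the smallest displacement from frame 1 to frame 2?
the red cross

(moved 0.9)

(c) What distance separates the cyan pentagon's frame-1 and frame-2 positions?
3.3

The cyan pentagon moved from (10.2, 8.4) to (7.0, 9.0), a distance of √(3.2² + 0.6²) ≈ 3.3.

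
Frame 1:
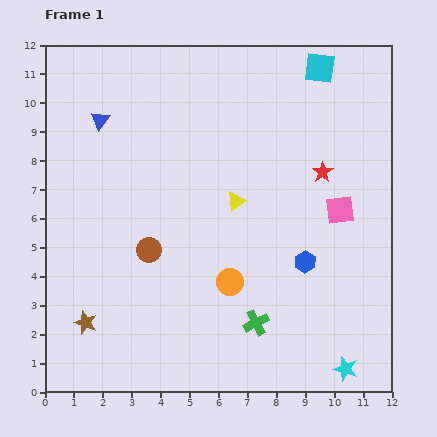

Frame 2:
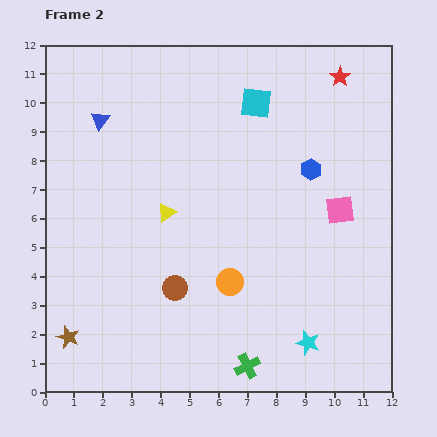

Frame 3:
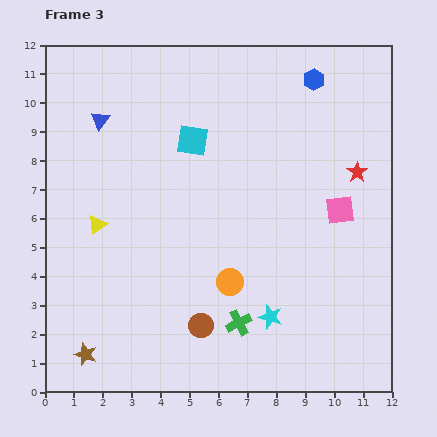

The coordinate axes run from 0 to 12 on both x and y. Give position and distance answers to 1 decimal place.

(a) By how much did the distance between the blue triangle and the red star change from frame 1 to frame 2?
+0.5

Distance in frame 1: 7.9. Distance in frame 2: 8.4.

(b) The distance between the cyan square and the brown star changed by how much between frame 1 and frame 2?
-1.6

Distance in frame 1: 12.0. Distance in frame 2: 10.4.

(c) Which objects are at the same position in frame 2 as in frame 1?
the orange circle, the pink square, the blue triangle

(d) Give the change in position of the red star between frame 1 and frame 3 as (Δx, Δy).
(1.2, 0.0)

The red star was at (9.6, 7.6) in frame 1 and (10.8, 7.6) in frame 3.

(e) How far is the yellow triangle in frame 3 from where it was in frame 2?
2.4

The yellow triangle moved from (4.2, 6.2) to (1.8, 5.8), a distance of √(2.4² + 0.4²) ≈ 2.4.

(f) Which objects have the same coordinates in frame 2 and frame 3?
the orange circle, the pink square, the blue triangle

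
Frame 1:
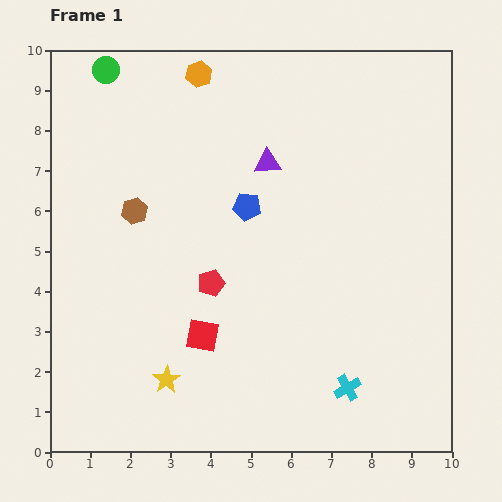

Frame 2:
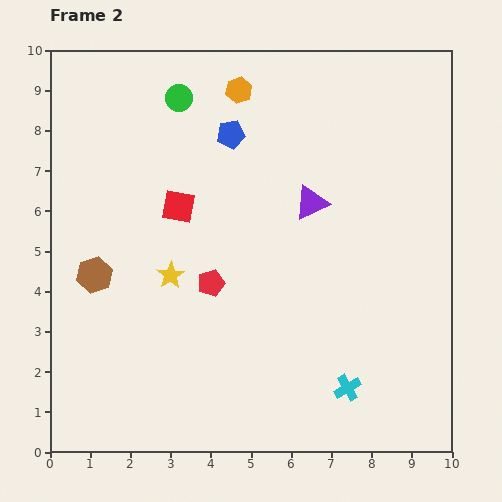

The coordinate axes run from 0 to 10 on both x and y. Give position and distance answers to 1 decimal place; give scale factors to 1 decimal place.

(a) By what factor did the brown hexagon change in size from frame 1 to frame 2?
1.4×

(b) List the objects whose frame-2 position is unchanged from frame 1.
the red pentagon, the cyan cross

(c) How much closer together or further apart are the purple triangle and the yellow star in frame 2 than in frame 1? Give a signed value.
-2.1

Distance in frame 1: 6.0. Distance in frame 2: 3.9.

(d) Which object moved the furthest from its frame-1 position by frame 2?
the red square

(moved 3.3; next 2.6)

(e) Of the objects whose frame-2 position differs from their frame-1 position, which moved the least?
the orange hexagon

(moved 1.1)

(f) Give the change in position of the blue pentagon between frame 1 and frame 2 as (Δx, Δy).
(-0.4, 1.8)

The blue pentagon was at (4.9, 6.1) in frame 1 and (4.5, 7.9) in frame 2.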